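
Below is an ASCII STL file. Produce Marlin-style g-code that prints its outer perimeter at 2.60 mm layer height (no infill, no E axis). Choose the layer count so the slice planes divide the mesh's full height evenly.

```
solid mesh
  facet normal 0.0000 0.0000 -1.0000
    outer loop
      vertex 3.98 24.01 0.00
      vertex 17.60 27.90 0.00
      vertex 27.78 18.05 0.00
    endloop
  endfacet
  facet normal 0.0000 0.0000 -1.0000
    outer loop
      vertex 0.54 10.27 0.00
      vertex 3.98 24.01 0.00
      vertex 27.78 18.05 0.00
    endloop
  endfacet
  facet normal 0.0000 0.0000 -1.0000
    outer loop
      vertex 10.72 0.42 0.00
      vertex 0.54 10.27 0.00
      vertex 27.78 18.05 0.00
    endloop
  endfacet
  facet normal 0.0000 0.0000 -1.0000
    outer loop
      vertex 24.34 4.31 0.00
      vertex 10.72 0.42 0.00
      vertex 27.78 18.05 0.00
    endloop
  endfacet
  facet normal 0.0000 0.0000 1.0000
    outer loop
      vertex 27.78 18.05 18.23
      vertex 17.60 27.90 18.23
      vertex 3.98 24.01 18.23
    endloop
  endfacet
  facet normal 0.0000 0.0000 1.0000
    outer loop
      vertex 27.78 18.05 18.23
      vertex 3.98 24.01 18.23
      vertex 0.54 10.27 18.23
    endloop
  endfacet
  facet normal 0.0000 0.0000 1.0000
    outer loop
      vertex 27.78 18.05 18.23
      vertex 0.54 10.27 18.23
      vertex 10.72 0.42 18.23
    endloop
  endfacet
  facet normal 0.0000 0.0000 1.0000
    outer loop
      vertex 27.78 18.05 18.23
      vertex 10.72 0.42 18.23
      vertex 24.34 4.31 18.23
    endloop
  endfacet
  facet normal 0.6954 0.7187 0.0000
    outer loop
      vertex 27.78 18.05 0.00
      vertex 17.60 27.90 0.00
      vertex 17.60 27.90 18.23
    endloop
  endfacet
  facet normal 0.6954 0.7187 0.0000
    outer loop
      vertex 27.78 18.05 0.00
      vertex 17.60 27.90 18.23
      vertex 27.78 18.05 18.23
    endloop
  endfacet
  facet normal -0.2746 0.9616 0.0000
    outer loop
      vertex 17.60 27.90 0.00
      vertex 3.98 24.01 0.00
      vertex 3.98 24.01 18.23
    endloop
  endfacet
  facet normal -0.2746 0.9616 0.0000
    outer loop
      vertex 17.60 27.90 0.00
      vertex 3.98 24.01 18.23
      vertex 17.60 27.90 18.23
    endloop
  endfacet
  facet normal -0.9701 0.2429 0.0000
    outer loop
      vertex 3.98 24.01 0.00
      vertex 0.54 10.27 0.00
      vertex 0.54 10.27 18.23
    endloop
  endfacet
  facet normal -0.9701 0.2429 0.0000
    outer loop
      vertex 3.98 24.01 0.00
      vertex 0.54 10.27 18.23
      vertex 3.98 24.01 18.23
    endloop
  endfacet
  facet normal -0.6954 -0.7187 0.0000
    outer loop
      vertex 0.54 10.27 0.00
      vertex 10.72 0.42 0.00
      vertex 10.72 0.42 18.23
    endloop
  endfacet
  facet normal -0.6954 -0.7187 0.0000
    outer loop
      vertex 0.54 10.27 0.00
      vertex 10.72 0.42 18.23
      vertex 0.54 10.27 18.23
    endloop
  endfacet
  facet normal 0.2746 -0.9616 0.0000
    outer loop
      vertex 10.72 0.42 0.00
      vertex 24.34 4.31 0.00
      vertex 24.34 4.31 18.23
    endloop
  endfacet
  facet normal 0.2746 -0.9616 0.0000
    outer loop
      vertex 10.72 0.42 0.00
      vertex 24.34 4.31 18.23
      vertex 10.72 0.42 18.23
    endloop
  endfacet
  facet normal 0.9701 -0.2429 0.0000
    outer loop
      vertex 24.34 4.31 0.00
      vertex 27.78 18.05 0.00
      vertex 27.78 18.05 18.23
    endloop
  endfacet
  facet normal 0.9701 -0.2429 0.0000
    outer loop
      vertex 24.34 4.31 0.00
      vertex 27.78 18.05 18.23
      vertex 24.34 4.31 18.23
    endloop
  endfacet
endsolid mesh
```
; perimeter-only toolpath
G21 ; units = mm
G90 ; absolute positioning
G28 ; home
; layer 1
G0 Z2.60
G0 X27.78 Y18.05
G1 X17.60 Y27.90
G1 X3.98 Y24.01
G1 X0.54 Y10.27
G1 X10.72 Y0.42
G1 X24.34 Y4.31
G1 X27.78 Y18.05
; layer 2
G0 Z5.21
G0 X27.78 Y18.05
G1 X17.60 Y27.90
G1 X3.98 Y24.01
G1 X0.54 Y10.27
G1 X10.72 Y0.42
G1 X24.34 Y4.31
G1 X27.78 Y18.05
; layer 3
G0 Z7.81
G0 X27.78 Y18.05
G1 X17.60 Y27.90
G1 X3.98 Y24.01
G1 X0.54 Y10.27
G1 X10.72 Y0.42
G1 X24.34 Y4.31
G1 X27.78 Y18.05
; layer 4
G0 Z10.42
G0 X27.78 Y18.05
G1 X17.60 Y27.90
G1 X3.98 Y24.01
G1 X0.54 Y10.27
G1 X10.72 Y0.42
G1 X24.34 Y4.31
G1 X27.78 Y18.05
; layer 5
G0 Z13.02
G0 X27.78 Y18.05
G1 X17.60 Y27.90
G1 X3.98 Y24.01
G1 X0.54 Y10.27
G1 X10.72 Y0.42
G1 X24.34 Y4.31
G1 X27.78 Y18.05
; layer 6
G0 Z15.63
G0 X27.78 Y18.05
G1 X17.60 Y27.90
G1 X3.98 Y24.01
G1 X0.54 Y10.27
G1 X10.72 Y0.42
G1 X24.34 Y4.31
G1 X27.78 Y18.05
; layer 7
G0 Z18.23
G0 X27.78 Y18.05
G1 X17.60 Y27.90
G1 X3.98 Y24.01
G1 X0.54 Y10.27
G1 X10.72 Y0.42
G1 X24.34 Y4.31
G1 X27.78 Y18.05
M2 ; end

The solid is a regular 6-sided prism (a cylinder approximated with 6 flat sides), circumscribed radius ≈ 14.2 mm, height ≈ 18.2 mm. Slicing at Δz = 2.60 mm — 7 equal slices spanning the solid's height, so layer i sits at z = i·h/7 — gives 7 non-empty perimeters. Each is a 6-segment closed polygon; G0 lifts to the layer z and rapids to the start vertex, then G1 traces the edges.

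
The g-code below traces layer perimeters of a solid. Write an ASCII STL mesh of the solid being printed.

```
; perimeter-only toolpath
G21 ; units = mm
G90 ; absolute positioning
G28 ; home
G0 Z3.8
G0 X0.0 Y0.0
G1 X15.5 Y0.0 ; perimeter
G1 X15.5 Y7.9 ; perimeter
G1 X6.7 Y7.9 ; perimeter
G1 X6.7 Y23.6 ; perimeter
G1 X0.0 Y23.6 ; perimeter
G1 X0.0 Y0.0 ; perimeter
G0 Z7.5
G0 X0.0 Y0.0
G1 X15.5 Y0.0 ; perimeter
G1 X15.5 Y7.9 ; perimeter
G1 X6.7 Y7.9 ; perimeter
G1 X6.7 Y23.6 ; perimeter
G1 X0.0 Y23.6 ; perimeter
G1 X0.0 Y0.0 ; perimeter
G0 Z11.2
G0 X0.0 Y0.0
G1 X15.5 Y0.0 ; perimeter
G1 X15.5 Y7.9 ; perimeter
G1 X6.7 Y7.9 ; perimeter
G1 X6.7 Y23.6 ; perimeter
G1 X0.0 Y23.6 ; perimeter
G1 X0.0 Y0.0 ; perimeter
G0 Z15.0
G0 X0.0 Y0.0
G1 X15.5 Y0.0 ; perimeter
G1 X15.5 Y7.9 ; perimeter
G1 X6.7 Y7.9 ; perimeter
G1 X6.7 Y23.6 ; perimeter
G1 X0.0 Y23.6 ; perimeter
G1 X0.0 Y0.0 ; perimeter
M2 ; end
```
solid part
  facet normal 0.0000 0.0000 -1.0000
    outer loop
      vertex 15.5 7.9 0.0
      vertex 15.5 0.0 0.0
      vertex 0.0 0.0 0.0
    endloop
  endfacet
  facet normal 0.0000 0.0000 -1.0000
    outer loop
      vertex 6.7 7.9 0.0
      vertex 15.5 7.9 0.0
      vertex 0.0 0.0 0.0
    endloop
  endfacet
  facet normal 0.0000 0.0000 -1.0000
    outer loop
      vertex 6.7 23.6 0.0
      vertex 6.7 7.9 0.0
      vertex 0.0 0.0 0.0
    endloop
  endfacet
  facet normal 0.0000 0.0000 -1.0000
    outer loop
      vertex 0.0 23.6 0.0
      vertex 6.7 23.6 0.0
      vertex 0.0 0.0 0.0
    endloop
  endfacet
  facet normal 0.0000 0.0000 1.0000
    outer loop
      vertex 0.0 0.0 15.0
      vertex 15.5 0.0 15.0
      vertex 15.5 7.9 15.0
    endloop
  endfacet
  facet normal 0.0000 0.0000 1.0000
    outer loop
      vertex 0.0 0.0 15.0
      vertex 15.5 7.9 15.0
      vertex 6.7 7.9 15.0
    endloop
  endfacet
  facet normal 0.0000 0.0000 1.0000
    outer loop
      vertex 0.0 0.0 15.0
      vertex 6.7 7.9 15.0
      vertex 6.7 23.6 15.0
    endloop
  endfacet
  facet normal 0.0000 0.0000 1.0000
    outer loop
      vertex 0.0 0.0 15.0
      vertex 6.7 23.6 15.0
      vertex 0.0 23.6 15.0
    endloop
  endfacet
  facet normal 0.0000 -1.0000 0.0000
    outer loop
      vertex 0.0 0.0 0.0
      vertex 15.5 0.0 0.0
      vertex 15.5 0.0 15.0
    endloop
  endfacet
  facet normal 0.0000 -1.0000 0.0000
    outer loop
      vertex 0.0 0.0 0.0
      vertex 15.5 0.0 15.0
      vertex 0.0 0.0 15.0
    endloop
  endfacet
  facet normal 1.0000 0.0000 0.0000
    outer loop
      vertex 15.5 0.0 0.0
      vertex 15.5 7.9 0.0
      vertex 15.5 7.9 15.0
    endloop
  endfacet
  facet normal 1.0000 0.0000 0.0000
    outer loop
      vertex 15.5 0.0 0.0
      vertex 15.5 7.9 15.0
      vertex 15.5 0.0 15.0
    endloop
  endfacet
  facet normal 0.0000 1.0000 0.0000
    outer loop
      vertex 15.5 7.9 0.0
      vertex 6.7 7.9 0.0
      vertex 6.7 7.9 15.0
    endloop
  endfacet
  facet normal 0.0000 1.0000 0.0000
    outer loop
      vertex 15.5 7.9 0.0
      vertex 6.7 7.9 15.0
      vertex 15.5 7.9 15.0
    endloop
  endfacet
  facet normal 1.0000 0.0000 0.0000
    outer loop
      vertex 6.7 7.9 0.0
      vertex 6.7 23.6 0.0
      vertex 6.7 23.6 15.0
    endloop
  endfacet
  facet normal 1.0000 0.0000 0.0000
    outer loop
      vertex 6.7 7.9 0.0
      vertex 6.7 23.6 15.0
      vertex 6.7 7.9 15.0
    endloop
  endfacet
  facet normal 0.0000 1.0000 0.0000
    outer loop
      vertex 6.7 23.6 0.0
      vertex 0.0 23.6 0.0
      vertex 0.0 23.6 15.0
    endloop
  endfacet
  facet normal 0.0000 1.0000 0.0000
    outer loop
      vertex 6.7 23.6 0.0
      vertex 0.0 23.6 15.0
      vertex 6.7 23.6 15.0
    endloop
  endfacet
  facet normal -1.0000 0.0000 0.0000
    outer loop
      vertex 0.0 23.6 0.0
      vertex 0.0 0.0 0.0
      vertex 0.0 0.0 15.0
    endloop
  endfacet
  facet normal -1.0000 0.0000 0.0000
    outer loop
      vertex 0.0 23.6 0.0
      vertex 0.0 0.0 15.0
      vertex 0.0 23.6 15.0
    endloop
  endfacet
endsolid part

The G0 Z moves step by Δz≈3.8 mm. Every layer's G1 loop is the same polygon, so the solid is a straight extrusion of it from z=0 to z≈15. Closing with flat bottom and top caps and triangulating gives 20 facets — an L-shaped prism: outer 15.5 × 23.6 mm, arm thicknesses ≈ 7.9 mm (horizontal) and 6.7 mm (vertical), extruded 15 mm in z.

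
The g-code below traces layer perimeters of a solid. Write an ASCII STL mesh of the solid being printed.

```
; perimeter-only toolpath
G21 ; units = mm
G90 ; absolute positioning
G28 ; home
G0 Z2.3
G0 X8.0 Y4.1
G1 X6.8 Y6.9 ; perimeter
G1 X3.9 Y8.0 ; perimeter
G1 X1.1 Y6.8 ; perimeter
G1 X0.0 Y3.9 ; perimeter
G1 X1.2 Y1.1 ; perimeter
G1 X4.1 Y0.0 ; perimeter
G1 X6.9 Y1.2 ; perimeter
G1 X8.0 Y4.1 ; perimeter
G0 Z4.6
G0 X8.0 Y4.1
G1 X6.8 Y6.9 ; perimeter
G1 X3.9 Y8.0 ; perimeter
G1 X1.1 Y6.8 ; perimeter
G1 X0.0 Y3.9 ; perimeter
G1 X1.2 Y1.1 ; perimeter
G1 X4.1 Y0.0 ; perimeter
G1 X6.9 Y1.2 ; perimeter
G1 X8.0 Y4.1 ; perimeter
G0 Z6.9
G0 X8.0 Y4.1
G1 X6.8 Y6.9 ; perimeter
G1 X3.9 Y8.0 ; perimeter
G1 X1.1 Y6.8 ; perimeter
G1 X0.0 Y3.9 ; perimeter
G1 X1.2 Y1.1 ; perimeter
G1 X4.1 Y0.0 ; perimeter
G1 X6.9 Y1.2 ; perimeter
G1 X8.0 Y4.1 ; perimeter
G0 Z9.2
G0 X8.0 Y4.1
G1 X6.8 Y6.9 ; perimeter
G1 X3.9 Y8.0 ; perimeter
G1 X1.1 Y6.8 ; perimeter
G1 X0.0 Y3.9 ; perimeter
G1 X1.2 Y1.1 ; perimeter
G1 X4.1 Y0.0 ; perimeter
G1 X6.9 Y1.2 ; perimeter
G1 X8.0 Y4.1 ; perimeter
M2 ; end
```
solid part
  facet normal 0.0000 0.0000 -1.0000
    outer loop
      vertex 3.9 8.0 0.0
      vertex 6.8 6.9 0.0
      vertex 8.0 4.1 0.0
    endloop
  endfacet
  facet normal 0.0000 0.0000 -1.0000
    outer loop
      vertex 1.1 6.8 0.0
      vertex 3.9 8.0 0.0
      vertex 8.0 4.1 0.0
    endloop
  endfacet
  facet normal 0.0000 0.0000 -1.0000
    outer loop
      vertex 0.0 3.9 0.0
      vertex 1.1 6.8 0.0
      vertex 8.0 4.1 0.0
    endloop
  endfacet
  facet normal 0.0000 0.0000 -1.0000
    outer loop
      vertex 1.2 1.1 0.0
      vertex 0.0 3.9 0.0
      vertex 8.0 4.1 0.0
    endloop
  endfacet
  facet normal 0.0000 0.0000 -1.0000
    outer loop
      vertex 4.1 0.0 0.0
      vertex 1.2 1.1 0.0
      vertex 8.0 4.1 0.0
    endloop
  endfacet
  facet normal 0.0000 0.0000 -1.0000
    outer loop
      vertex 6.9 1.2 0.0
      vertex 4.1 0.0 0.0
      vertex 8.0 4.1 0.0
    endloop
  endfacet
  facet normal 0.0000 0.0000 1.0000
    outer loop
      vertex 8.0 4.1 9.2
      vertex 6.8 6.9 9.2
      vertex 3.9 8.0 9.2
    endloop
  endfacet
  facet normal 0.0000 0.0000 1.0000
    outer loop
      vertex 8.0 4.1 9.2
      vertex 3.9 8.0 9.2
      vertex 1.1 6.8 9.2
    endloop
  endfacet
  facet normal 0.0000 0.0000 1.0000
    outer loop
      vertex 8.0 4.1 9.2
      vertex 1.1 6.8 9.2
      vertex 0.0 3.9 9.2
    endloop
  endfacet
  facet normal 0.0000 0.0000 1.0000
    outer loop
      vertex 8.0 4.1 9.2
      vertex 0.0 3.9 9.2
      vertex 1.2 1.1 9.2
    endloop
  endfacet
  facet normal 0.0000 0.0000 1.0000
    outer loop
      vertex 8.0 4.1 9.2
      vertex 1.2 1.1 9.2
      vertex 4.1 0.0 9.2
    endloop
  endfacet
  facet normal 0.0000 0.0000 1.0000
    outer loop
      vertex 8.0 4.1 9.2
      vertex 4.1 0.0 9.2
      vertex 6.9 1.2 9.2
    endloop
  endfacet
  facet normal 0.9191 0.3939 0.0000
    outer loop
      vertex 8.0 4.1 0.0
      vertex 6.8 6.9 0.0
      vertex 6.8 6.9 9.2
    endloop
  endfacet
  facet normal 0.9191 0.3939 0.0000
    outer loop
      vertex 8.0 4.1 0.0
      vertex 6.8 6.9 9.2
      vertex 8.0 4.1 9.2
    endloop
  endfacet
  facet normal 0.3547 0.9350 0.0000
    outer loop
      vertex 6.8 6.9 0.0
      vertex 3.9 8.0 0.0
      vertex 3.9 8.0 9.2
    endloop
  endfacet
  facet normal 0.3547 0.9350 0.0000
    outer loop
      vertex 6.8 6.9 0.0
      vertex 3.9 8.0 9.2
      vertex 6.8 6.9 9.2
    endloop
  endfacet
  facet normal -0.3939 0.9191 0.0000
    outer loop
      vertex 3.9 8.0 0.0
      vertex 1.1 6.8 0.0
      vertex 1.1 6.8 9.2
    endloop
  endfacet
  facet normal -0.3939 0.9191 0.0000
    outer loop
      vertex 3.9 8.0 0.0
      vertex 1.1 6.8 9.2
      vertex 3.9 8.0 9.2
    endloop
  endfacet
  facet normal -0.9350 0.3547 0.0000
    outer loop
      vertex 1.1 6.8 0.0
      vertex 0.0 3.9 0.0
      vertex 0.0 3.9 9.2
    endloop
  endfacet
  facet normal -0.9350 0.3547 0.0000
    outer loop
      vertex 1.1 6.8 0.0
      vertex 0.0 3.9 9.2
      vertex 1.1 6.8 9.2
    endloop
  endfacet
  facet normal -0.9191 -0.3939 0.0000
    outer loop
      vertex 0.0 3.9 0.0
      vertex 1.2 1.1 0.0
      vertex 1.2 1.1 9.2
    endloop
  endfacet
  facet normal -0.9191 -0.3939 0.0000
    outer loop
      vertex 0.0 3.9 0.0
      vertex 1.2 1.1 9.2
      vertex 0.0 3.9 9.2
    endloop
  endfacet
  facet normal -0.3547 -0.9350 0.0000
    outer loop
      vertex 1.2 1.1 0.0
      vertex 4.1 0.0 0.0
      vertex 4.1 0.0 9.2
    endloop
  endfacet
  facet normal -0.3547 -0.9350 0.0000
    outer loop
      vertex 1.2 1.1 0.0
      vertex 4.1 0.0 9.2
      vertex 1.2 1.1 9.2
    endloop
  endfacet
  facet normal 0.3939 -0.9191 0.0000
    outer loop
      vertex 4.1 0.0 0.0
      vertex 6.9 1.2 0.0
      vertex 6.9 1.2 9.2
    endloop
  endfacet
  facet normal 0.3939 -0.9191 0.0000
    outer loop
      vertex 4.1 0.0 0.0
      vertex 6.9 1.2 9.2
      vertex 4.1 0.0 9.2
    endloop
  endfacet
  facet normal 0.9350 -0.3547 0.0000
    outer loop
      vertex 6.9 1.2 0.0
      vertex 8.0 4.1 0.0
      vertex 8.0 4.1 9.2
    endloop
  endfacet
  facet normal 0.9350 -0.3547 0.0000
    outer loop
      vertex 6.9 1.2 0.0
      vertex 8.0 4.1 9.2
      vertex 6.9 1.2 9.2
    endloop
  endfacet
endsolid part

The G0 Z moves step by Δz≈2.3 mm. Every layer's G1 loop is the same polygon, so the solid is a straight extrusion of it from z=0 to z≈9.2. Closing with flat bottom and top caps and triangulating gives 28 facets — a regular 8-sided prism (a cylinder approximated with 8 flat sides), circumscribed radius ≈ 4 mm, height ≈ 9.2 mm.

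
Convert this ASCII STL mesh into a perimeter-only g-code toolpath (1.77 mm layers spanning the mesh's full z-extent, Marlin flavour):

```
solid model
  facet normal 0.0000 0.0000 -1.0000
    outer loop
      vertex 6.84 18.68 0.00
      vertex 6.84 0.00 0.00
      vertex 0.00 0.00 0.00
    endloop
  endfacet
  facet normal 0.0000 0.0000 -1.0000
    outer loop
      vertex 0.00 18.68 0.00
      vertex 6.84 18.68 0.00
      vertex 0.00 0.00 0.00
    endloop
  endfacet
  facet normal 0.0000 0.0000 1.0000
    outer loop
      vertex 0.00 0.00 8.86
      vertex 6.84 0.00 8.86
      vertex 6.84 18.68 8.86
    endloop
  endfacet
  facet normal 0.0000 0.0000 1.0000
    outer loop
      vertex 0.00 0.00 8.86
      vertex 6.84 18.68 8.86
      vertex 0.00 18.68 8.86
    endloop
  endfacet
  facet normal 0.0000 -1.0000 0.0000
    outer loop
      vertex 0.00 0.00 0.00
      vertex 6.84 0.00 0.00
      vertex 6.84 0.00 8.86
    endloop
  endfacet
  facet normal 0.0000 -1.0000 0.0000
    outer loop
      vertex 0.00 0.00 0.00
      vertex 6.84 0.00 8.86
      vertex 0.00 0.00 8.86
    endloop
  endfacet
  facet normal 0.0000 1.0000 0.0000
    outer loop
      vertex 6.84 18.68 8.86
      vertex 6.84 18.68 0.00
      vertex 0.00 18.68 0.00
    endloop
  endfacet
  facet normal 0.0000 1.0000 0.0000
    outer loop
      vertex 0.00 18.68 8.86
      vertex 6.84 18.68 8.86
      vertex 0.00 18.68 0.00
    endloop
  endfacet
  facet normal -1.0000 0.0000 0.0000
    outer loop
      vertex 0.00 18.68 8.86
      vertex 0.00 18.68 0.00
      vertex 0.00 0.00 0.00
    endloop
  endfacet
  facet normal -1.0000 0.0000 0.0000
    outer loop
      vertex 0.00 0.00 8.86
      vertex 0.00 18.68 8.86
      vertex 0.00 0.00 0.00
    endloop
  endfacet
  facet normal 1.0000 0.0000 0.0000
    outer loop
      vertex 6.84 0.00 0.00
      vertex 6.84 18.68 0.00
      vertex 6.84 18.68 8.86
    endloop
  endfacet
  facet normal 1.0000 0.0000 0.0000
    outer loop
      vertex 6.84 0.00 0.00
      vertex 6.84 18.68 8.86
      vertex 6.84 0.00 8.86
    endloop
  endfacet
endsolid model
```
; perimeter-only toolpath
G21 ; units = mm
G90 ; absolute positioning
G28 ; home
; layer 1
G0 Z1.77
G0 X0.00 Y0.00
G1 X6.84 Y0.00
G1 X6.84 Y18.68
G1 X0.00 Y18.68
G1 X0.00 Y0.00
; layer 2
G0 Z3.54
G0 X0.00 Y0.00
G1 X6.84 Y0.00
G1 X6.84 Y18.68
G1 X0.00 Y18.68
G1 X0.00 Y0.00
; layer 3
G0 Z5.32
G0 X0.00 Y0.00
G1 X6.84 Y0.00
G1 X6.84 Y18.68
G1 X0.00 Y18.68
G1 X0.00 Y0.00
; layer 4
G0 Z7.09
G0 X0.00 Y0.00
G1 X6.84 Y0.00
G1 X6.84 Y18.68
G1 X0.00 Y18.68
G1 X0.00 Y0.00
; layer 5
G0 Z8.86
G0 X0.00 Y0.00
G1 X6.84 Y0.00
G1 X6.84 Y18.68
G1 X0.00 Y18.68
G1 X0.00 Y0.00
M2 ; end

The solid is a rectangular box, roughly 6.84 × 18.7 mm footprint and 8.86 mm tall. Slicing at Δz = 1.77 mm — 5 equal slices spanning the solid's height, so layer i sits at z = i·h/5 — gives 5 non-empty perimeters. Each is a 4-segment closed polygon; G0 lifts to the layer z and rapids to the start vertex, then G1 traces the edges.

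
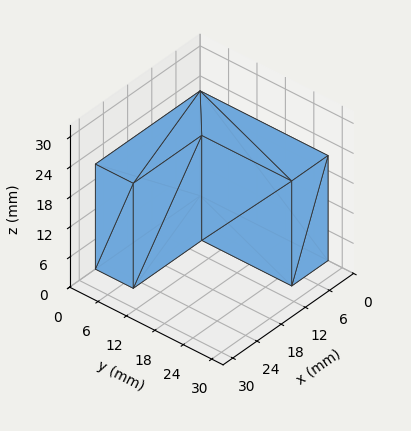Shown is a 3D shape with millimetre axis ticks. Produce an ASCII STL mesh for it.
Reading the render: the shape is an L-shaped prism: outer 26 × 27 mm, arm thicknesses ≈ 8 mm (horizontal) and 9 mm (vertical), extruded 21 mm in z (dimensions read to the nearest mm from the axis ticks). For the STL, each face is triangulated and given an outward normal.

solid part
  facet normal 0.0000 0.0000 -1.0000
    outer loop
      vertex 26.0 8.0 0.0
      vertex 26.0 0.0 0.0
      vertex 0.0 0.0 0.0
    endloop
  endfacet
  facet normal 0.0000 0.0000 -1.0000
    outer loop
      vertex 9.0 8.0 0.0
      vertex 26.0 8.0 0.0
      vertex 0.0 0.0 0.0
    endloop
  endfacet
  facet normal 0.0000 0.0000 -1.0000
    outer loop
      vertex 9.0 27.0 0.0
      vertex 9.0 8.0 0.0
      vertex 0.0 0.0 0.0
    endloop
  endfacet
  facet normal 0.0000 0.0000 -1.0000
    outer loop
      vertex 0.0 27.0 0.0
      vertex 9.0 27.0 0.0
      vertex 0.0 0.0 0.0
    endloop
  endfacet
  facet normal 0.0000 0.0000 1.0000
    outer loop
      vertex 0.0 0.0 21.0
      vertex 26.0 0.0 21.0
      vertex 26.0 8.0 21.0
    endloop
  endfacet
  facet normal 0.0000 0.0000 1.0000
    outer loop
      vertex 0.0 0.0 21.0
      vertex 26.0 8.0 21.0
      vertex 9.0 8.0 21.0
    endloop
  endfacet
  facet normal 0.0000 0.0000 1.0000
    outer loop
      vertex 0.0 0.0 21.0
      vertex 9.0 8.0 21.0
      vertex 9.0 27.0 21.0
    endloop
  endfacet
  facet normal 0.0000 0.0000 1.0000
    outer loop
      vertex 0.0 0.0 21.0
      vertex 9.0 27.0 21.0
      vertex 0.0 27.0 21.0
    endloop
  endfacet
  facet normal 0.0000 -1.0000 0.0000
    outer loop
      vertex 0.0 0.0 0.0
      vertex 26.0 0.0 0.0
      vertex 26.0 0.0 21.0
    endloop
  endfacet
  facet normal 0.0000 -1.0000 0.0000
    outer loop
      vertex 0.0 0.0 0.0
      vertex 26.0 0.0 21.0
      vertex 0.0 0.0 21.0
    endloop
  endfacet
  facet normal 1.0000 0.0000 0.0000
    outer loop
      vertex 26.0 0.0 0.0
      vertex 26.0 8.0 0.0
      vertex 26.0 8.0 21.0
    endloop
  endfacet
  facet normal 1.0000 0.0000 0.0000
    outer loop
      vertex 26.0 0.0 0.0
      vertex 26.0 8.0 21.0
      vertex 26.0 0.0 21.0
    endloop
  endfacet
  facet normal 0.0000 1.0000 0.0000
    outer loop
      vertex 26.0 8.0 0.0
      vertex 9.0 8.0 0.0
      vertex 9.0 8.0 21.0
    endloop
  endfacet
  facet normal 0.0000 1.0000 0.0000
    outer loop
      vertex 26.0 8.0 0.0
      vertex 9.0 8.0 21.0
      vertex 26.0 8.0 21.0
    endloop
  endfacet
  facet normal 1.0000 0.0000 0.0000
    outer loop
      vertex 9.0 8.0 0.0
      vertex 9.0 27.0 0.0
      vertex 9.0 27.0 21.0
    endloop
  endfacet
  facet normal 1.0000 0.0000 0.0000
    outer loop
      vertex 9.0 8.0 0.0
      vertex 9.0 27.0 21.0
      vertex 9.0 8.0 21.0
    endloop
  endfacet
  facet normal 0.0000 1.0000 0.0000
    outer loop
      vertex 9.0 27.0 0.0
      vertex 0.0 27.0 0.0
      vertex 0.0 27.0 21.0
    endloop
  endfacet
  facet normal 0.0000 1.0000 0.0000
    outer loop
      vertex 9.0 27.0 0.0
      vertex 0.0 27.0 21.0
      vertex 9.0 27.0 21.0
    endloop
  endfacet
  facet normal -1.0000 0.0000 0.0000
    outer loop
      vertex 0.0 27.0 0.0
      vertex 0.0 0.0 0.0
      vertex 0.0 0.0 21.0
    endloop
  endfacet
  facet normal -1.0000 0.0000 0.0000
    outer loop
      vertex 0.0 27.0 0.0
      vertex 0.0 0.0 21.0
      vertex 0.0 27.0 21.0
    endloop
  endfacet
endsolid part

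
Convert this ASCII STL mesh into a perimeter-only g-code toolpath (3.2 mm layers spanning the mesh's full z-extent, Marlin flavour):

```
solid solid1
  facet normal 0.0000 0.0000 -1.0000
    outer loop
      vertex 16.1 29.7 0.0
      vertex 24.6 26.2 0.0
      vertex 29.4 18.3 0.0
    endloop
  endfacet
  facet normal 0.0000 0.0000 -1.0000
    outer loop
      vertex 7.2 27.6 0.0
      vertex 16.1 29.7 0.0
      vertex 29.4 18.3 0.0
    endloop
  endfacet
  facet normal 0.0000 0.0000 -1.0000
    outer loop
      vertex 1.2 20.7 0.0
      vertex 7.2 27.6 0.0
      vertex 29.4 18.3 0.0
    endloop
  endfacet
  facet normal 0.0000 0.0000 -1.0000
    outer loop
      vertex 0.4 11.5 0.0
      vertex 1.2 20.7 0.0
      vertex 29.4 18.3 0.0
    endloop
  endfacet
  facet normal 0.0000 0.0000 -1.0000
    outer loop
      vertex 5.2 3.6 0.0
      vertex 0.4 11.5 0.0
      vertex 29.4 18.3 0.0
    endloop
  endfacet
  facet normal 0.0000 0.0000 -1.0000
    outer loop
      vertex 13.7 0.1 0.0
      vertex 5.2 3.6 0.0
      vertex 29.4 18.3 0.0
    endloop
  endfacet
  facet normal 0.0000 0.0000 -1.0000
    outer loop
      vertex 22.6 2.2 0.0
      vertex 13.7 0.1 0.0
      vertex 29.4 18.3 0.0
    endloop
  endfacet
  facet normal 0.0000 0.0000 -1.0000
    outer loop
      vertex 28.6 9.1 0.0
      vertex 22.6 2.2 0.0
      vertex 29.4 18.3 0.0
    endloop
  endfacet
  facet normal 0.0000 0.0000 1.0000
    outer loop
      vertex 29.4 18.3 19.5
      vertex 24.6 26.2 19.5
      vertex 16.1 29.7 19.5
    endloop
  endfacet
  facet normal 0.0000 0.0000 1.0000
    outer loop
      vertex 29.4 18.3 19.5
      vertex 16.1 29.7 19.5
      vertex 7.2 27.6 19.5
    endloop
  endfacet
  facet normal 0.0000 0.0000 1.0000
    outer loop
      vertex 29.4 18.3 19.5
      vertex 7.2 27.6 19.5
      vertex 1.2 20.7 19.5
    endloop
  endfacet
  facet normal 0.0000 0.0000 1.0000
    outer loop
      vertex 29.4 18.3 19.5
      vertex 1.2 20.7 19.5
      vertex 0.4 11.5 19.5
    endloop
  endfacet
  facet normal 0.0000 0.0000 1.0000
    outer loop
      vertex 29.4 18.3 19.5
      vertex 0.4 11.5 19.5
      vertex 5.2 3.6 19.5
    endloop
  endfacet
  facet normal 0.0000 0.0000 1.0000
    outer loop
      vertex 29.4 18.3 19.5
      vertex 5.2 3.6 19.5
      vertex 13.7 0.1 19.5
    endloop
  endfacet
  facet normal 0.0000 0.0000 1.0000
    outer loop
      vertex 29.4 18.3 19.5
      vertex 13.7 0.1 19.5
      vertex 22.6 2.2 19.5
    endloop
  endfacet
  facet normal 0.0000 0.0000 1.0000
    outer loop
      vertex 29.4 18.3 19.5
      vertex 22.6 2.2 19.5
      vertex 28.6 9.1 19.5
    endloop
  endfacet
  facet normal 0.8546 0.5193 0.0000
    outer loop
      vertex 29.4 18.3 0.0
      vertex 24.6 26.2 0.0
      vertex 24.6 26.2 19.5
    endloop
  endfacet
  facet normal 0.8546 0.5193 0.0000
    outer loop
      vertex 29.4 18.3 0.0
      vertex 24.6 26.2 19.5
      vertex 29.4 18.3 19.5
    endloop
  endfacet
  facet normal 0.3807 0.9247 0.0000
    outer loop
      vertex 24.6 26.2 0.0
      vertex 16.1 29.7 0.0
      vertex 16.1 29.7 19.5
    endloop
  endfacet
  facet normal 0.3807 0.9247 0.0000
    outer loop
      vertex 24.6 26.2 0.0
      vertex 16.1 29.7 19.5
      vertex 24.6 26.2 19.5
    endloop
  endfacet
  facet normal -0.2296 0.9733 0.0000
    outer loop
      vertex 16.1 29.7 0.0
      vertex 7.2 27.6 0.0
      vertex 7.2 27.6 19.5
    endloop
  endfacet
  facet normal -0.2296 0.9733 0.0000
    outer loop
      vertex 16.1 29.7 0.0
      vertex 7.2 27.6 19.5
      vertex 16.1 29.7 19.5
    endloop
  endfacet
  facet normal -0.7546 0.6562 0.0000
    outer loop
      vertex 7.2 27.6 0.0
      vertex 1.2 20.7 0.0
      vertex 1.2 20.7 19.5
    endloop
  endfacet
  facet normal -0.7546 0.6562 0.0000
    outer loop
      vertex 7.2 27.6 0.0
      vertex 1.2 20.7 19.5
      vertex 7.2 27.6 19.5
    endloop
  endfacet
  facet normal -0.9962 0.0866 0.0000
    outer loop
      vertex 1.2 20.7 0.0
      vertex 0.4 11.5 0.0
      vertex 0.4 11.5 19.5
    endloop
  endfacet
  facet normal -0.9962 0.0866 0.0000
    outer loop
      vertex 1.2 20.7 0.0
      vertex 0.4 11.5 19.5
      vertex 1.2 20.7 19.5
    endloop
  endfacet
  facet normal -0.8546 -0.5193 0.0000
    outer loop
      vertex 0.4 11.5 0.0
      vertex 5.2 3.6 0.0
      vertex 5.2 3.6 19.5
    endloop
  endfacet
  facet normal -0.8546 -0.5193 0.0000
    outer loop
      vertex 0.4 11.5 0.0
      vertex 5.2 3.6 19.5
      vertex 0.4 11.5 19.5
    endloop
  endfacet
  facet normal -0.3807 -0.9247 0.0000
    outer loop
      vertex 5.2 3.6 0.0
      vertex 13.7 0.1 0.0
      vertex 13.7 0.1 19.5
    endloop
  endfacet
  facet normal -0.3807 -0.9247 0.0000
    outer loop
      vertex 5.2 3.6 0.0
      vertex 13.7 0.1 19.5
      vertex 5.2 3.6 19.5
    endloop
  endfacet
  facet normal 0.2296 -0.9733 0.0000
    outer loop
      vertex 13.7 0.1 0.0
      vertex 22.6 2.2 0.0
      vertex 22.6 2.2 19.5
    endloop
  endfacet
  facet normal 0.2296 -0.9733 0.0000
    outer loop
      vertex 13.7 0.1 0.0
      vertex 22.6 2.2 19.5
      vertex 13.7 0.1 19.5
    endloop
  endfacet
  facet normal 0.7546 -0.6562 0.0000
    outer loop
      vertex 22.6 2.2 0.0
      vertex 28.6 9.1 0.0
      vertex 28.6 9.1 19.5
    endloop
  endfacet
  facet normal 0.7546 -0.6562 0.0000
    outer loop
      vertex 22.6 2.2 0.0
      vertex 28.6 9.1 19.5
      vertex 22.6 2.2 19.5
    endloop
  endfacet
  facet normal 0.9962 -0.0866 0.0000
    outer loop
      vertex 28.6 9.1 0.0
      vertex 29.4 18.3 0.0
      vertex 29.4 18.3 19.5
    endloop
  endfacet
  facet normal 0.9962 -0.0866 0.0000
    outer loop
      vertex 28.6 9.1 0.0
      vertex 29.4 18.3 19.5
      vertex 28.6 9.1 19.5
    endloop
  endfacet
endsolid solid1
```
; perimeter-only toolpath
G21 ; units = mm
G90 ; absolute positioning
G28 ; home
; layer 1
G0 Z3.2
G0 X29.4 Y18.3
G1 X24.6 Y26.2
G1 X16.1 Y29.7
G1 X7.2 Y27.6
G1 X1.2 Y20.7
G1 X0.4 Y11.5
G1 X5.2 Y3.6
G1 X13.7 Y0.1
G1 X22.6 Y2.2
G1 X28.6 Y9.1
G1 X29.4 Y18.3
; layer 2
G0 Z6.5
G0 X29.4 Y18.3
G1 X24.6 Y26.2
G1 X16.1 Y29.7
G1 X7.2 Y27.6
G1 X1.2 Y20.7
G1 X0.4 Y11.5
G1 X5.2 Y3.6
G1 X13.7 Y0.1
G1 X22.6 Y2.2
G1 X28.6 Y9.1
G1 X29.4 Y18.3
; layer 3
G0 Z9.8
G0 X29.4 Y18.3
G1 X24.6 Y26.2
G1 X16.1 Y29.7
G1 X7.2 Y27.6
G1 X1.2 Y20.7
G1 X0.4 Y11.5
G1 X5.2 Y3.6
G1 X13.7 Y0.1
G1 X22.6 Y2.2
G1 X28.6 Y9.1
G1 X29.4 Y18.3
; layer 4
G0 Z13.0
G0 X29.4 Y18.3
G1 X24.6 Y26.2
G1 X16.1 Y29.7
G1 X7.2 Y27.6
G1 X1.2 Y20.7
G1 X0.4 Y11.5
G1 X5.2 Y3.6
G1 X13.7 Y0.1
G1 X22.6 Y2.2
G1 X28.6 Y9.1
G1 X29.4 Y18.3
; layer 5
G0 Z16.2
G0 X29.4 Y18.3
G1 X24.6 Y26.2
G1 X16.1 Y29.7
G1 X7.2 Y27.6
G1 X1.2 Y20.7
G1 X0.4 Y11.5
G1 X5.2 Y3.6
G1 X13.7 Y0.1
G1 X22.6 Y2.2
G1 X28.6 Y9.1
G1 X29.4 Y18.3
; layer 6
G0 Z19.5
G0 X29.4 Y18.3
G1 X24.6 Y26.2
G1 X16.1 Y29.7
G1 X7.2 Y27.6
G1 X1.2 Y20.7
G1 X0.4 Y11.5
G1 X5.2 Y3.6
G1 X13.7 Y0.1
G1 X22.6 Y2.2
G1 X28.6 Y9.1
G1 X29.4 Y18.3
M2 ; end

The solid is a regular 10-sided prism (a cylinder approximated with 10 flat sides), circumscribed radius ≈ 14.9 mm, height ≈ 19.5 mm. Slicing at Δz = 3.2 mm — 6 equal slices spanning the solid's height, so layer i sits at z = i·h/6 — gives 6 non-empty perimeters. Each is a 10-segment closed polygon; G0 lifts to the layer z and rapids to the start vertex, then G1 traces the edges.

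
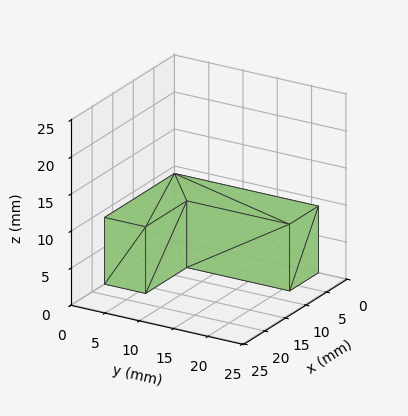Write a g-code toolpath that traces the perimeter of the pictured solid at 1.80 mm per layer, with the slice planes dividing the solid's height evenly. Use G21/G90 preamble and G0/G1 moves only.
Reading the render: the shape is an L-shaped prism: outer 17 × 21 mm, arm thicknesses ≈ 6 mm (horizontal) and 7 mm (vertical), extruded 9 mm in z (dimensions read to the nearest mm from the axis ticks). For the g-code, the solid's height is divided into equal slices at the stated Δz and each level perimeter traced with G1 moves after a G0 lift.

; perimeter-only toolpath
G21 ; units = mm
G90 ; absolute positioning
G28 ; home
; layer 1
G0 Z1.80
G0 X0.00 Y0.00
G1 X17.00 Y0.00
G1 X17.00 Y6.00
G1 X7.00 Y6.00
G1 X7.00 Y21.00
G1 X0.00 Y21.00
G1 X0.00 Y0.00
; layer 2
G0 Z3.60
G0 X0.00 Y0.00
G1 X17.00 Y0.00
G1 X17.00 Y6.00
G1 X7.00 Y6.00
G1 X7.00 Y21.00
G1 X0.00 Y21.00
G1 X0.00 Y0.00
; layer 3
G0 Z5.40
G0 X0.00 Y0.00
G1 X17.00 Y0.00
G1 X17.00 Y6.00
G1 X7.00 Y6.00
G1 X7.00 Y21.00
G1 X0.00 Y21.00
G1 X0.00 Y0.00
; layer 4
G0 Z7.20
G0 X0.00 Y0.00
G1 X17.00 Y0.00
G1 X17.00 Y6.00
G1 X7.00 Y6.00
G1 X7.00 Y21.00
G1 X0.00 Y21.00
G1 X0.00 Y0.00
; layer 5
G0 Z9.00
G0 X0.00 Y0.00
G1 X17.00 Y0.00
G1 X17.00 Y6.00
G1 X7.00 Y6.00
G1 X7.00 Y21.00
G1 X0.00 Y21.00
G1 X0.00 Y0.00
M2 ; end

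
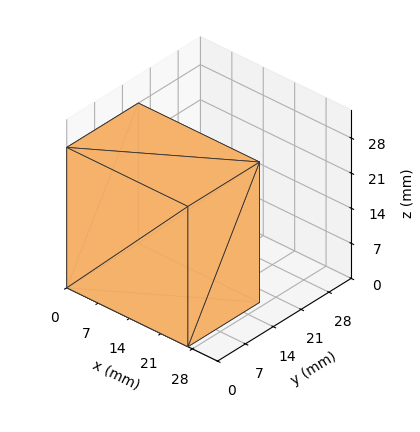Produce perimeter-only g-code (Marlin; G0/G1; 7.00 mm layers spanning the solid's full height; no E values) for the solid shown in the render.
Reading the render: the shape is a rectangular box, roughly 27 × 18 mm footprint and 28 mm tall (dimensions read to the nearest mm from the axis ticks). For the g-code, the solid's height is divided into equal slices at the stated Δz and each level perimeter traced with G1 moves after a G0 lift.

; perimeter-only toolpath
G21 ; units = mm
G90 ; absolute positioning
G28 ; home
; layer 1
G0 Z7.00
G0 X0.00 Y0.00
G1 X27.00 Y0.00
G1 X27.00 Y18.00
G1 X0.00 Y18.00
G1 X0.00 Y0.00
; layer 2
G0 Z14.00
G0 X0.00 Y0.00
G1 X27.00 Y0.00
G1 X27.00 Y18.00
G1 X0.00 Y18.00
G1 X0.00 Y0.00
; layer 3
G0 Z21.00
G0 X0.00 Y0.00
G1 X27.00 Y0.00
G1 X27.00 Y18.00
G1 X0.00 Y18.00
G1 X0.00 Y0.00
; layer 4
G0 Z28.00
G0 X0.00 Y0.00
G1 X27.00 Y0.00
G1 X27.00 Y18.00
G1 X0.00 Y18.00
G1 X0.00 Y0.00
M2 ; end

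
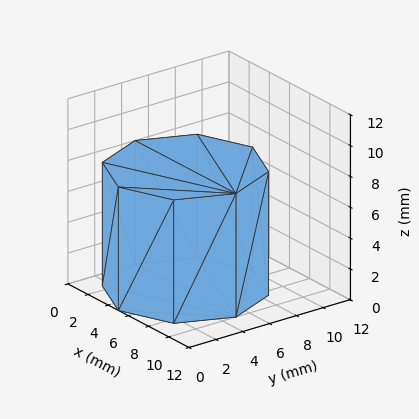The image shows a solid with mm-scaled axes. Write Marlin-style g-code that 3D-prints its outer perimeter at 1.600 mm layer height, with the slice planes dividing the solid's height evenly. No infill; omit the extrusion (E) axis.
Reading the render: the shape is a regular 8-sided prism (a cylinder approximated with 8 flat sides), circumscribed radius ≈ 5 mm, height ≈ 8 mm (dimensions read to the nearest mm from the axis ticks). For the g-code, the solid's height is divided into equal slices at the stated Δz and each level perimeter traced with G1 moves after a G0 lift.

; perimeter-only toolpath
G21 ; units = mm
G90 ; absolute positioning
G28 ; home
; layer 1
G0 Z1.600
G0 X10.000 Y5.000
G1 X8.536 Y8.536
G1 X5.000 Y10.000
G1 X1.464 Y8.536
G1 X0.000 Y5.000
G1 X1.464 Y1.464
G1 X5.000 Y0.000
G1 X8.536 Y1.464
G1 X10.000 Y5.000
; layer 2
G0 Z3.200
G0 X10.000 Y5.000
G1 X8.536 Y8.536
G1 X5.000 Y10.000
G1 X1.464 Y8.536
G1 X0.000 Y5.000
G1 X1.464 Y1.464
G1 X5.000 Y0.000
G1 X8.536 Y1.464
G1 X10.000 Y5.000
; layer 3
G0 Z4.800
G0 X10.000 Y5.000
G1 X8.536 Y8.536
G1 X5.000 Y10.000
G1 X1.464 Y8.536
G1 X0.000 Y5.000
G1 X1.464 Y1.464
G1 X5.000 Y0.000
G1 X8.536 Y1.464
G1 X10.000 Y5.000
; layer 4
G0 Z6.400
G0 X10.000 Y5.000
G1 X8.536 Y8.536
G1 X5.000 Y10.000
G1 X1.464 Y8.536
G1 X0.000 Y5.000
G1 X1.464 Y1.464
G1 X5.000 Y0.000
G1 X8.536 Y1.464
G1 X10.000 Y5.000
; layer 5
G0 Z8.000
G0 X10.000 Y5.000
G1 X8.536 Y8.536
G1 X5.000 Y10.000
G1 X1.464 Y8.536
G1 X0.000 Y5.000
G1 X1.464 Y1.464
G1 X5.000 Y0.000
G1 X8.536 Y1.464
G1 X10.000 Y5.000
M2 ; end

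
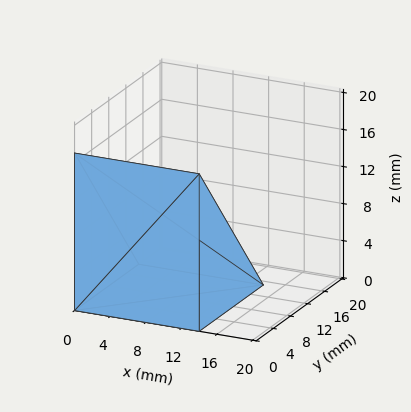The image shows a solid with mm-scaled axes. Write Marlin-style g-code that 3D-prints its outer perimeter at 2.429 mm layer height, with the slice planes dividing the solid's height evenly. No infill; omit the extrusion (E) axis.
Reading the render: the shape is a wedge (ramp): 14 × 15 mm base, rising to 17 mm along the y=0 edge and sloping linearly to z=0 at y=15 (dimensions read to the nearest mm from the axis ticks). For the g-code, the solid's height is divided into equal slices at the stated Δz and each level perimeter traced with G1 moves after a G0 lift.

; perimeter-only toolpath
G21 ; units = mm
G90 ; absolute positioning
G28 ; home
; layer 1
G0 Z2.429
G0 X0.000 Y0.000
G1 X14.000 Y0.000
G1 X14.000 Y12.857
G1 X0.000 Y12.857
G1 X0.000 Y0.000
; layer 2
G0 Z4.857
G0 X0.000 Y0.000
G1 X14.000 Y0.000
G1 X14.000 Y10.714
G1 X0.000 Y10.714
G1 X0.000 Y0.000
; layer 3
G0 Z7.286
G0 X0.000 Y0.000
G1 X14.000 Y0.000
G1 X14.000 Y8.571
G1 X0.000 Y8.571
G1 X0.000 Y0.000
; layer 4
G0 Z9.714
G0 X0.000 Y0.000
G1 X14.000 Y0.000
G1 X14.000 Y6.429
G1 X0.000 Y6.429
G1 X0.000 Y0.000
; layer 5
G0 Z12.143
G0 X0.000 Y0.000
G1 X14.000 Y0.000
G1 X14.000 Y4.286
G1 X0.000 Y4.286
G1 X0.000 Y0.000
; layer 6
G0 Z14.571
G0 X0.000 Y0.000
G1 X14.000 Y0.000
G1 X14.000 Y2.143
G1 X0.000 Y2.143
G1 X0.000 Y0.000
M2 ; end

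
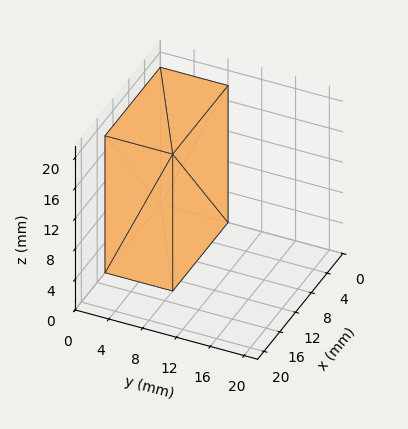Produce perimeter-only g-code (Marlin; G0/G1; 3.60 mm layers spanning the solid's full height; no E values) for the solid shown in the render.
Reading the render: the shape is a rectangular box, roughly 14 × 8 mm footprint and 18 mm tall (dimensions read to the nearest mm from the axis ticks). For the g-code, the solid's height is divided into equal slices at the stated Δz and each level perimeter traced with G1 moves after a G0 lift.

; perimeter-only toolpath
G21 ; units = mm
G90 ; absolute positioning
G28 ; home
; layer 1
G0 Z3.60
G0 X0.00 Y0.00
G1 X14.00 Y0.00
G1 X14.00 Y8.00
G1 X0.00 Y8.00
G1 X0.00 Y0.00
; layer 2
G0 Z7.20
G0 X0.00 Y0.00
G1 X14.00 Y0.00
G1 X14.00 Y8.00
G1 X0.00 Y8.00
G1 X0.00 Y0.00
; layer 3
G0 Z10.80
G0 X0.00 Y0.00
G1 X14.00 Y0.00
G1 X14.00 Y8.00
G1 X0.00 Y8.00
G1 X0.00 Y0.00
; layer 4
G0 Z14.40
G0 X0.00 Y0.00
G1 X14.00 Y0.00
G1 X14.00 Y8.00
G1 X0.00 Y8.00
G1 X0.00 Y0.00
; layer 5
G0 Z18.00
G0 X0.00 Y0.00
G1 X14.00 Y0.00
G1 X14.00 Y8.00
G1 X0.00 Y8.00
G1 X0.00 Y0.00
M2 ; end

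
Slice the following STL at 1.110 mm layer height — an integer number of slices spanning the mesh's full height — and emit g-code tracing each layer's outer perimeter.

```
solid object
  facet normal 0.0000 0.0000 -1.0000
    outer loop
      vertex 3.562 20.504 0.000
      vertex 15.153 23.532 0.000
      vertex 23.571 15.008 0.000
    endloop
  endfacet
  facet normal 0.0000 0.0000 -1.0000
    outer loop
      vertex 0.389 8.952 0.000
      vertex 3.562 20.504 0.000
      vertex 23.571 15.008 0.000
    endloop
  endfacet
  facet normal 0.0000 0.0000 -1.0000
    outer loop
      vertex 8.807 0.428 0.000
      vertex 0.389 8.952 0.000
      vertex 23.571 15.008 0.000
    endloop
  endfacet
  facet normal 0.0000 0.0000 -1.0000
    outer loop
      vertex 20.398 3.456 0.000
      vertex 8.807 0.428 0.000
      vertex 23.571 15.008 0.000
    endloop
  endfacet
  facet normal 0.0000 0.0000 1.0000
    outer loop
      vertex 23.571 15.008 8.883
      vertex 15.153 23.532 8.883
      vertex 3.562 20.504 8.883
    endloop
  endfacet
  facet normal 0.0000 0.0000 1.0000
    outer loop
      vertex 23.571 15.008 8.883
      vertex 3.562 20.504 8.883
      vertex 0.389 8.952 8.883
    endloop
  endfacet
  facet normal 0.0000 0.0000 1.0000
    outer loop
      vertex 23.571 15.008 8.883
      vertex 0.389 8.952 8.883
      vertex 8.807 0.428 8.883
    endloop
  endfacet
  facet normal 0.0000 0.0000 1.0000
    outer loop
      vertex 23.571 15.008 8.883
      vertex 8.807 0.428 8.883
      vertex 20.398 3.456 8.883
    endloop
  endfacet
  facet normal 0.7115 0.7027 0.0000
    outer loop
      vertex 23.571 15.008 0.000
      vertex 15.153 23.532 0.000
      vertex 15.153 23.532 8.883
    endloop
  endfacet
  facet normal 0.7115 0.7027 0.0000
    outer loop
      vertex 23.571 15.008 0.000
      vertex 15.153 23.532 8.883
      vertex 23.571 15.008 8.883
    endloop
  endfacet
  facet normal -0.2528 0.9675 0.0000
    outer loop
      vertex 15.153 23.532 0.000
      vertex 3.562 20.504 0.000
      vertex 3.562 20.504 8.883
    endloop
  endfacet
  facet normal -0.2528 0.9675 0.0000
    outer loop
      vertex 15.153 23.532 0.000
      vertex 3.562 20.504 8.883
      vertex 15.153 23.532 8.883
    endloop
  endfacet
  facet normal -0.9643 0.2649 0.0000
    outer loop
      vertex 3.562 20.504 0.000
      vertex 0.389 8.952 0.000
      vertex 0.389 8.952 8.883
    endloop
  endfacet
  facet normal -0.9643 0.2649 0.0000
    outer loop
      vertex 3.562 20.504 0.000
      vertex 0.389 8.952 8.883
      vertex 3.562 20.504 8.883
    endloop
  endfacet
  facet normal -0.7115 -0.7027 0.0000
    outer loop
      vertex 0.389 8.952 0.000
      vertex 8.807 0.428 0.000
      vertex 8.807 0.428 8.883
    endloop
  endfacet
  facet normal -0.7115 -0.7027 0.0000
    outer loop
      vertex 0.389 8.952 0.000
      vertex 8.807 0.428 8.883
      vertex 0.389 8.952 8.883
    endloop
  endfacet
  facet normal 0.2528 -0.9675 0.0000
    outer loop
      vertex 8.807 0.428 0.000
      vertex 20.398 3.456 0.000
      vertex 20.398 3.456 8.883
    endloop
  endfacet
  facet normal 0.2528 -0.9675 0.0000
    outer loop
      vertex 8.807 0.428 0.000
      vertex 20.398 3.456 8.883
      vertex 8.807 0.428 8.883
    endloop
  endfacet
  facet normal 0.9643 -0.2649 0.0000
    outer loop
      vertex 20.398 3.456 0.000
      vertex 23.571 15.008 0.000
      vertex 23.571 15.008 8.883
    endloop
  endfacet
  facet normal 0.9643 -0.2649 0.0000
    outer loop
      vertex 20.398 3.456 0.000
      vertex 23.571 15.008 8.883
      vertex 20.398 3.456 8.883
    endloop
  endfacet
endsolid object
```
; perimeter-only toolpath
G21 ; units = mm
G90 ; absolute positioning
G28 ; home
; layer 1
G0 Z1.110
G0 X23.571 Y15.008
G1 X15.153 Y23.532
G1 X3.562 Y20.504
G1 X0.389 Y8.952
G1 X8.807 Y0.428
G1 X20.398 Y3.456
G1 X23.571 Y15.008
; layer 2
G0 Z2.221
G0 X23.571 Y15.008
G1 X15.153 Y23.532
G1 X3.562 Y20.504
G1 X0.389 Y8.952
G1 X8.807 Y0.428
G1 X20.398 Y3.456
G1 X23.571 Y15.008
; layer 3
G0 Z3.331
G0 X23.571 Y15.008
G1 X15.153 Y23.532
G1 X3.562 Y20.504
G1 X0.389 Y8.952
G1 X8.807 Y0.428
G1 X20.398 Y3.456
G1 X23.571 Y15.008
; layer 4
G0 Z4.441
G0 X23.571 Y15.008
G1 X15.153 Y23.532
G1 X3.562 Y20.504
G1 X0.389 Y8.952
G1 X8.807 Y0.428
G1 X20.398 Y3.456
G1 X23.571 Y15.008
; layer 5
G0 Z5.552
G0 X23.571 Y15.008
G1 X15.153 Y23.532
G1 X3.562 Y20.504
G1 X0.389 Y8.952
G1 X8.807 Y0.428
G1 X20.398 Y3.456
G1 X23.571 Y15.008
; layer 6
G0 Z6.662
G0 X23.571 Y15.008
G1 X15.153 Y23.532
G1 X3.562 Y20.504
G1 X0.389 Y8.952
G1 X8.807 Y0.428
G1 X20.398 Y3.456
G1 X23.571 Y15.008
; layer 7
G0 Z7.773
G0 X23.571 Y15.008
G1 X15.153 Y23.532
G1 X3.562 Y20.504
G1 X0.389 Y8.952
G1 X8.807 Y0.428
G1 X20.398 Y3.456
G1 X23.571 Y15.008
; layer 8
G0 Z8.883
G0 X23.571 Y15.008
G1 X15.153 Y23.532
G1 X3.562 Y20.504
G1 X0.389 Y8.952
G1 X8.807 Y0.428
G1 X20.398 Y3.456
G1 X23.571 Y15.008
M2 ; end

The solid is a regular 6-sided prism (a cylinder approximated with 6 flat sides), circumscribed radius ≈ 12 mm, height ≈ 8.88 mm. Slicing at Δz = 1.110 mm — 8 equal slices spanning the solid's height, so layer i sits at z = i·h/8 — gives 8 non-empty perimeters. Each is a 6-segment closed polygon; G0 lifts to the layer z and rapids to the start vertex, then G1 traces the edges.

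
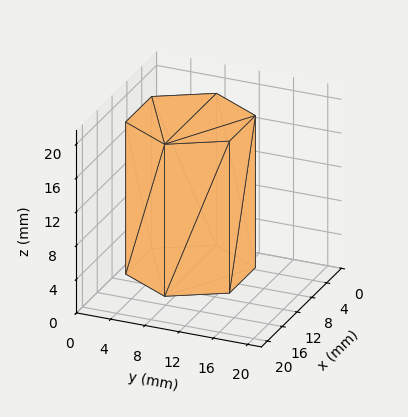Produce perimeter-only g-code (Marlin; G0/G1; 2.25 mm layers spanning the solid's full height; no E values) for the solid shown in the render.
Reading the render: the shape is a regular 6-sided prism (a cylinder approximated with 6 flat sides), circumscribed radius ≈ 7 mm, height ≈ 18 mm (dimensions read to the nearest mm from the axis ticks). For the g-code, the solid's height is divided into equal slices at the stated Δz and each level perimeter traced with G1 moves after a G0 lift.

; perimeter-only toolpath
G21 ; units = mm
G90 ; absolute positioning
G28 ; home
; layer 1
G0 Z2.25
G0 X14.00 Y7.00
G1 X10.50 Y13.06
G1 X3.50 Y13.06
G1 X0.00 Y7.00
G1 X3.50 Y0.94
G1 X10.50 Y0.94
G1 X14.00 Y7.00
; layer 2
G0 Z4.50
G0 X14.00 Y7.00
G1 X10.50 Y13.06
G1 X3.50 Y13.06
G1 X0.00 Y7.00
G1 X3.50 Y0.94
G1 X10.50 Y0.94
G1 X14.00 Y7.00
; layer 3
G0 Z6.75
G0 X14.00 Y7.00
G1 X10.50 Y13.06
G1 X3.50 Y13.06
G1 X0.00 Y7.00
G1 X3.50 Y0.94
G1 X10.50 Y0.94
G1 X14.00 Y7.00
; layer 4
G0 Z9.00
G0 X14.00 Y7.00
G1 X10.50 Y13.06
G1 X3.50 Y13.06
G1 X0.00 Y7.00
G1 X3.50 Y0.94
G1 X10.50 Y0.94
G1 X14.00 Y7.00
; layer 5
G0 Z11.25
G0 X14.00 Y7.00
G1 X10.50 Y13.06
G1 X3.50 Y13.06
G1 X0.00 Y7.00
G1 X3.50 Y0.94
G1 X10.50 Y0.94
G1 X14.00 Y7.00
; layer 6
G0 Z13.50
G0 X14.00 Y7.00
G1 X10.50 Y13.06
G1 X3.50 Y13.06
G1 X0.00 Y7.00
G1 X3.50 Y0.94
G1 X10.50 Y0.94
G1 X14.00 Y7.00
; layer 7
G0 Z15.75
G0 X14.00 Y7.00
G1 X10.50 Y13.06
G1 X3.50 Y13.06
G1 X0.00 Y7.00
G1 X3.50 Y0.94
G1 X10.50 Y0.94
G1 X14.00 Y7.00
; layer 8
G0 Z18.00
G0 X14.00 Y7.00
G1 X10.50 Y13.06
G1 X3.50 Y13.06
G1 X0.00 Y7.00
G1 X3.50 Y0.94
G1 X10.50 Y0.94
G1 X14.00 Y7.00
M2 ; end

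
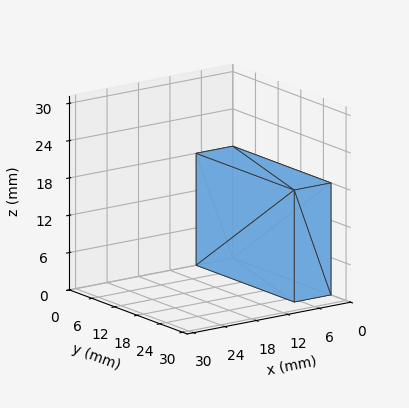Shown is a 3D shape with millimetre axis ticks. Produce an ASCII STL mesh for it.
Reading the render: the shape is a rectangular box, roughly 7 × 26 mm footprint and 18 mm tall (dimensions read to the nearest mm from the axis ticks). For the STL, each face is triangulated and given an outward normal.

solid part
  facet normal 0.0000 0.0000 -1.0000
    outer loop
      vertex 7.000 26.000 0.000
      vertex 7.000 0.000 0.000
      vertex 0.000 0.000 0.000
    endloop
  endfacet
  facet normal 0.0000 0.0000 -1.0000
    outer loop
      vertex 0.000 26.000 0.000
      vertex 7.000 26.000 0.000
      vertex 0.000 0.000 0.000
    endloop
  endfacet
  facet normal 0.0000 0.0000 1.0000
    outer loop
      vertex 0.000 0.000 18.000
      vertex 7.000 0.000 18.000
      vertex 7.000 26.000 18.000
    endloop
  endfacet
  facet normal 0.0000 0.0000 1.0000
    outer loop
      vertex 0.000 0.000 18.000
      vertex 7.000 26.000 18.000
      vertex 0.000 26.000 18.000
    endloop
  endfacet
  facet normal 0.0000 -1.0000 0.0000
    outer loop
      vertex 0.000 0.000 0.000
      vertex 7.000 0.000 0.000
      vertex 7.000 0.000 18.000
    endloop
  endfacet
  facet normal 0.0000 -1.0000 0.0000
    outer loop
      vertex 0.000 0.000 0.000
      vertex 7.000 0.000 18.000
      vertex 0.000 0.000 18.000
    endloop
  endfacet
  facet normal 0.0000 1.0000 0.0000
    outer loop
      vertex 7.000 26.000 18.000
      vertex 7.000 26.000 0.000
      vertex 0.000 26.000 0.000
    endloop
  endfacet
  facet normal 0.0000 1.0000 0.0000
    outer loop
      vertex 0.000 26.000 18.000
      vertex 7.000 26.000 18.000
      vertex 0.000 26.000 0.000
    endloop
  endfacet
  facet normal -1.0000 0.0000 0.0000
    outer loop
      vertex 0.000 26.000 18.000
      vertex 0.000 26.000 0.000
      vertex 0.000 0.000 0.000
    endloop
  endfacet
  facet normal -1.0000 0.0000 0.0000
    outer loop
      vertex 0.000 0.000 18.000
      vertex 0.000 26.000 18.000
      vertex 0.000 0.000 0.000
    endloop
  endfacet
  facet normal 1.0000 0.0000 0.0000
    outer loop
      vertex 7.000 0.000 0.000
      vertex 7.000 26.000 0.000
      vertex 7.000 26.000 18.000
    endloop
  endfacet
  facet normal 1.0000 0.0000 0.0000
    outer loop
      vertex 7.000 0.000 0.000
      vertex 7.000 26.000 18.000
      vertex 7.000 0.000 18.000
    endloop
  endfacet
endsolid part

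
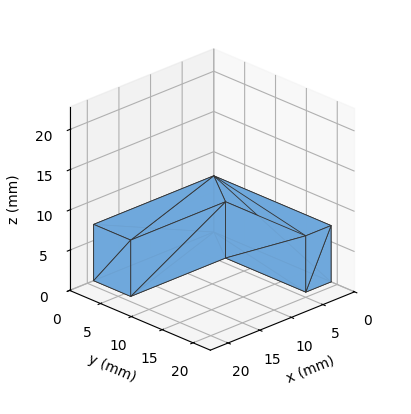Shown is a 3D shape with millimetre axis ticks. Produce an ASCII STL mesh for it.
Reading the render: the shape is an L-shaped prism: outer 19 × 19 mm, arm thicknesses ≈ 6 mm (horizontal) and 4 mm (vertical), extruded 7 mm in z (dimensions read to the nearest mm from the axis ticks). For the STL, each face is triangulated and given an outward normal.

solid part
  facet normal 0.0000 0.0000 -1.0000
    outer loop
      vertex 19.0 6.0 0.0
      vertex 19.0 0.0 0.0
      vertex 0.0 0.0 0.0
    endloop
  endfacet
  facet normal 0.0000 0.0000 -1.0000
    outer loop
      vertex 4.0 6.0 0.0
      vertex 19.0 6.0 0.0
      vertex 0.0 0.0 0.0
    endloop
  endfacet
  facet normal 0.0000 0.0000 -1.0000
    outer loop
      vertex 4.0 19.0 0.0
      vertex 4.0 6.0 0.0
      vertex 0.0 0.0 0.0
    endloop
  endfacet
  facet normal 0.0000 0.0000 -1.0000
    outer loop
      vertex 0.0 19.0 0.0
      vertex 4.0 19.0 0.0
      vertex 0.0 0.0 0.0
    endloop
  endfacet
  facet normal 0.0000 0.0000 1.0000
    outer loop
      vertex 0.0 0.0 7.0
      vertex 19.0 0.0 7.0
      vertex 19.0 6.0 7.0
    endloop
  endfacet
  facet normal 0.0000 0.0000 1.0000
    outer loop
      vertex 0.0 0.0 7.0
      vertex 19.0 6.0 7.0
      vertex 4.0 6.0 7.0
    endloop
  endfacet
  facet normal 0.0000 0.0000 1.0000
    outer loop
      vertex 0.0 0.0 7.0
      vertex 4.0 6.0 7.0
      vertex 4.0 19.0 7.0
    endloop
  endfacet
  facet normal 0.0000 0.0000 1.0000
    outer loop
      vertex 0.0 0.0 7.0
      vertex 4.0 19.0 7.0
      vertex 0.0 19.0 7.0
    endloop
  endfacet
  facet normal 0.0000 -1.0000 0.0000
    outer loop
      vertex 0.0 0.0 0.0
      vertex 19.0 0.0 0.0
      vertex 19.0 0.0 7.0
    endloop
  endfacet
  facet normal 0.0000 -1.0000 0.0000
    outer loop
      vertex 0.0 0.0 0.0
      vertex 19.0 0.0 7.0
      vertex 0.0 0.0 7.0
    endloop
  endfacet
  facet normal 1.0000 0.0000 0.0000
    outer loop
      vertex 19.0 0.0 0.0
      vertex 19.0 6.0 0.0
      vertex 19.0 6.0 7.0
    endloop
  endfacet
  facet normal 1.0000 0.0000 0.0000
    outer loop
      vertex 19.0 0.0 0.0
      vertex 19.0 6.0 7.0
      vertex 19.0 0.0 7.0
    endloop
  endfacet
  facet normal 0.0000 1.0000 0.0000
    outer loop
      vertex 19.0 6.0 0.0
      vertex 4.0 6.0 0.0
      vertex 4.0 6.0 7.0
    endloop
  endfacet
  facet normal 0.0000 1.0000 0.0000
    outer loop
      vertex 19.0 6.0 0.0
      vertex 4.0 6.0 7.0
      vertex 19.0 6.0 7.0
    endloop
  endfacet
  facet normal 1.0000 0.0000 0.0000
    outer loop
      vertex 4.0 6.0 0.0
      vertex 4.0 19.0 0.0
      vertex 4.0 19.0 7.0
    endloop
  endfacet
  facet normal 1.0000 0.0000 0.0000
    outer loop
      vertex 4.0 6.0 0.0
      vertex 4.0 19.0 7.0
      vertex 4.0 6.0 7.0
    endloop
  endfacet
  facet normal 0.0000 1.0000 0.0000
    outer loop
      vertex 4.0 19.0 0.0
      vertex 0.0 19.0 0.0
      vertex 0.0 19.0 7.0
    endloop
  endfacet
  facet normal 0.0000 1.0000 0.0000
    outer loop
      vertex 4.0 19.0 0.0
      vertex 0.0 19.0 7.0
      vertex 4.0 19.0 7.0
    endloop
  endfacet
  facet normal -1.0000 0.0000 0.0000
    outer loop
      vertex 0.0 19.0 0.0
      vertex 0.0 0.0 0.0
      vertex 0.0 0.0 7.0
    endloop
  endfacet
  facet normal -1.0000 0.0000 0.0000
    outer loop
      vertex 0.0 19.0 0.0
      vertex 0.0 0.0 7.0
      vertex 0.0 19.0 7.0
    endloop
  endfacet
endsolid part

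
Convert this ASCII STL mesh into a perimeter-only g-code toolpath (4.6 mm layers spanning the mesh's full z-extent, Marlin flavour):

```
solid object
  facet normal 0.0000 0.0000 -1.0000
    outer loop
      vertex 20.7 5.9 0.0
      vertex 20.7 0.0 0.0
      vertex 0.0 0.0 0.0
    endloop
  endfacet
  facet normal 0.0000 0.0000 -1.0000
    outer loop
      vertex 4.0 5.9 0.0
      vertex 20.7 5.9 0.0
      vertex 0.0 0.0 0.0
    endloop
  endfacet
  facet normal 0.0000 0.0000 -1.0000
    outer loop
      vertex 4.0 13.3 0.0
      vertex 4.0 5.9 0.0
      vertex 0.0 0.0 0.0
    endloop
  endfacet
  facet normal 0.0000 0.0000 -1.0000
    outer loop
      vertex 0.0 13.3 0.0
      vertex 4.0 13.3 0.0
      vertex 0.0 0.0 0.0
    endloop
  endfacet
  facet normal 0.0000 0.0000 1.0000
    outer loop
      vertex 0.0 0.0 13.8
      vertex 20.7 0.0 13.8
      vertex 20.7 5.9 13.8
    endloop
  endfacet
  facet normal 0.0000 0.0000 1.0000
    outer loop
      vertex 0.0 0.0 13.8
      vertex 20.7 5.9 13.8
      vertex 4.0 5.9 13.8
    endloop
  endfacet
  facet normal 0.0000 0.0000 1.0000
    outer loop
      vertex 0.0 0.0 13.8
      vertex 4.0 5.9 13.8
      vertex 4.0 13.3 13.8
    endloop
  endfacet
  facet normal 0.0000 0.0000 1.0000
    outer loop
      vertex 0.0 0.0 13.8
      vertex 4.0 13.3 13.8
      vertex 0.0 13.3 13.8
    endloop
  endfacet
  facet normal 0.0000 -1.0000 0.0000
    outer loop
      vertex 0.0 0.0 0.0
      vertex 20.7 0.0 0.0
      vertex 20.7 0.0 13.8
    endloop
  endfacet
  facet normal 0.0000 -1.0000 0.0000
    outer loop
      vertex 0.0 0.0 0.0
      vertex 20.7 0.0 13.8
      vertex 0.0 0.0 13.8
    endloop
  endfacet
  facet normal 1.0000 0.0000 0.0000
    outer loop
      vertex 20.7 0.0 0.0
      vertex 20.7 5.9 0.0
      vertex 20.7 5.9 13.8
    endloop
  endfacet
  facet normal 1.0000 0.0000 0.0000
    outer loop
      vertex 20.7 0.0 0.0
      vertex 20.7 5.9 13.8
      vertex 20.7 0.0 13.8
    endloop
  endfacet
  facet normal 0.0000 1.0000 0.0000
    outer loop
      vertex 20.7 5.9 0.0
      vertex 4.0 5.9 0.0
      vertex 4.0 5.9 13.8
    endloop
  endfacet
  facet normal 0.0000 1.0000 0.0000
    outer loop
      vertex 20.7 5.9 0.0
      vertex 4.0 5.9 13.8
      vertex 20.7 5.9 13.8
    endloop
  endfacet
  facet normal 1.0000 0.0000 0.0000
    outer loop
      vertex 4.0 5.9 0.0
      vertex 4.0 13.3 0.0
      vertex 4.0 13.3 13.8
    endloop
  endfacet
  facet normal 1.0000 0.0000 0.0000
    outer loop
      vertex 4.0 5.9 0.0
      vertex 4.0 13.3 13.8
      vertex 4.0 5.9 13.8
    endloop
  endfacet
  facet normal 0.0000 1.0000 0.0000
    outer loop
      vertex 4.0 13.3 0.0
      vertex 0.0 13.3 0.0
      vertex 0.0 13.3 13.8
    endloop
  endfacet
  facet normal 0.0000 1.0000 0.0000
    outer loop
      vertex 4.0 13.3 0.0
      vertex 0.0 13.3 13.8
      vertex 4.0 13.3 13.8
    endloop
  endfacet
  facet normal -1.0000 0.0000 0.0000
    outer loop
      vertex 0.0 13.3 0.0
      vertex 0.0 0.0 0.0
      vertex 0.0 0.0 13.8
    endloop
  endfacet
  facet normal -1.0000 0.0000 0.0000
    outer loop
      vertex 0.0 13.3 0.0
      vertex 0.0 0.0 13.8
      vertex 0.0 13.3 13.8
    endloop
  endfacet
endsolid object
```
; perimeter-only toolpath
G21 ; units = mm
G90 ; absolute positioning
G28 ; home
; layer 1
G0 Z4.6
G0 X0.0 Y0.0
G1 X20.7 Y0.0
G1 X20.7 Y5.9
G1 X4.0 Y5.9
G1 X4.0 Y13.3
G1 X0.0 Y13.3
G1 X0.0 Y0.0
; layer 2
G0 Z9.2
G0 X0.0 Y0.0
G1 X20.7 Y0.0
G1 X20.7 Y5.9
G1 X4.0 Y5.9
G1 X4.0 Y13.3
G1 X0.0 Y13.3
G1 X0.0 Y0.0
; layer 3
G0 Z13.8
G0 X0.0 Y0.0
G1 X20.7 Y0.0
G1 X20.7 Y5.9
G1 X4.0 Y5.9
G1 X4.0 Y13.3
G1 X0.0 Y13.3
G1 X0.0 Y0.0
M2 ; end

The solid is an L-shaped prism: outer 20.7 × 13.3 mm, arm thicknesses ≈ 5.9 mm (horizontal) and 4 mm (vertical), extruded 13.8 mm in z. Slicing at Δz = 4.6 mm — 3 equal slices spanning the solid's height, so layer i sits at z = i·h/3 — gives 3 non-empty perimeters. Each is a 6-segment closed polygon; G0 lifts to the layer z and rapids to the start vertex, then G1 traces the edges.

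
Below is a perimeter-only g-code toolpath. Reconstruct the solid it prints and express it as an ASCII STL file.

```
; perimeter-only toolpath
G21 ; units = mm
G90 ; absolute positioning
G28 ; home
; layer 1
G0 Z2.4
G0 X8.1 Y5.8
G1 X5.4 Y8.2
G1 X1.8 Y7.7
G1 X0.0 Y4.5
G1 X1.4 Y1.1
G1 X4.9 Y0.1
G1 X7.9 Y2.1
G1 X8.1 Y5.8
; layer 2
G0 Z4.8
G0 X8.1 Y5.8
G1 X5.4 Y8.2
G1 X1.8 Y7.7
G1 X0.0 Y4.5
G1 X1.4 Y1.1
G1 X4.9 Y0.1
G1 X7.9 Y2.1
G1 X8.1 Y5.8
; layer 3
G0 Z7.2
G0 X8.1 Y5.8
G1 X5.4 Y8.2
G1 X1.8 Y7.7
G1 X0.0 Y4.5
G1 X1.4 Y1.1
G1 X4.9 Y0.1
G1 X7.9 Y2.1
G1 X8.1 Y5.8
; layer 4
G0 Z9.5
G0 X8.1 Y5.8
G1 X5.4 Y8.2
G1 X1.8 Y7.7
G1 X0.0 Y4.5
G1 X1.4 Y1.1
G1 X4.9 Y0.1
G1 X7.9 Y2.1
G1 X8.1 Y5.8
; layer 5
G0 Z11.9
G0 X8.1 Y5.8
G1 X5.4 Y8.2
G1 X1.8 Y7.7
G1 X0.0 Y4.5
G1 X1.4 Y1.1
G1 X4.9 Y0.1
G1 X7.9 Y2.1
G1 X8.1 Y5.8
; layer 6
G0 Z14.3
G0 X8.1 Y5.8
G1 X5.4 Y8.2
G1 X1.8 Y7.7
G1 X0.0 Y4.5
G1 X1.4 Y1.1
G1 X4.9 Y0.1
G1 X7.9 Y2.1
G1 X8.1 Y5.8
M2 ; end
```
solid part
  facet normal 0.0000 0.0000 -1.0000
    outer loop
      vertex 1.8 7.7 0.0
      vertex 5.4 8.2 0.0
      vertex 8.1 5.8 0.0
    endloop
  endfacet
  facet normal 0.0000 0.0000 -1.0000
    outer loop
      vertex 0.0 4.5 0.0
      vertex 1.8 7.7 0.0
      vertex 8.1 5.8 0.0
    endloop
  endfacet
  facet normal 0.0000 0.0000 -1.0000
    outer loop
      vertex 1.4 1.1 0.0
      vertex 0.0 4.5 0.0
      vertex 8.1 5.8 0.0
    endloop
  endfacet
  facet normal 0.0000 0.0000 -1.0000
    outer loop
      vertex 4.9 0.1 0.0
      vertex 1.4 1.1 0.0
      vertex 8.1 5.8 0.0
    endloop
  endfacet
  facet normal 0.0000 0.0000 -1.0000
    outer loop
      vertex 7.9 2.1 0.0
      vertex 4.9 0.1 0.0
      vertex 8.1 5.8 0.0
    endloop
  endfacet
  facet normal 0.0000 0.0000 1.0000
    outer loop
      vertex 8.1 5.8 14.3
      vertex 5.4 8.2 14.3
      vertex 1.8 7.7 14.3
    endloop
  endfacet
  facet normal 0.0000 0.0000 1.0000
    outer loop
      vertex 8.1 5.8 14.3
      vertex 1.8 7.7 14.3
      vertex 0.0 4.5 14.3
    endloop
  endfacet
  facet normal 0.0000 0.0000 1.0000
    outer loop
      vertex 8.1 5.8 14.3
      vertex 0.0 4.5 14.3
      vertex 1.4 1.1 14.3
    endloop
  endfacet
  facet normal 0.0000 0.0000 1.0000
    outer loop
      vertex 8.1 5.8 14.3
      vertex 1.4 1.1 14.3
      vertex 4.9 0.1 14.3
    endloop
  endfacet
  facet normal 0.0000 0.0000 1.0000
    outer loop
      vertex 8.1 5.8 14.3
      vertex 4.9 0.1 14.3
      vertex 7.9 2.1 14.3
    endloop
  endfacet
  facet normal 0.6644 0.7474 0.0000
    outer loop
      vertex 8.1 5.8 0.0
      vertex 5.4 8.2 0.0
      vertex 5.4 8.2 14.3
    endloop
  endfacet
  facet normal 0.6644 0.7474 0.0000
    outer loop
      vertex 8.1 5.8 0.0
      vertex 5.4 8.2 14.3
      vertex 8.1 5.8 14.3
    endloop
  endfacet
  facet normal -0.1376 0.9905 0.0000
    outer loop
      vertex 5.4 8.2 0.0
      vertex 1.8 7.7 0.0
      vertex 1.8 7.7 14.3
    endloop
  endfacet
  facet normal -0.1376 0.9905 0.0000
    outer loop
      vertex 5.4 8.2 0.0
      vertex 1.8 7.7 14.3
      vertex 5.4 8.2 14.3
    endloop
  endfacet
  facet normal -0.8716 0.4903 0.0000
    outer loop
      vertex 1.8 7.7 0.0
      vertex 0.0 4.5 0.0
      vertex 0.0 4.5 14.3
    endloop
  endfacet
  facet normal -0.8716 0.4903 0.0000
    outer loop
      vertex 1.8 7.7 0.0
      vertex 0.0 4.5 14.3
      vertex 1.8 7.7 14.3
    endloop
  endfacet
  facet normal -0.9247 -0.3807 0.0000
    outer loop
      vertex 0.0 4.5 0.0
      vertex 1.4 1.1 0.0
      vertex 1.4 1.1 14.3
    endloop
  endfacet
  facet normal -0.9247 -0.3807 0.0000
    outer loop
      vertex 0.0 4.5 0.0
      vertex 1.4 1.1 14.3
      vertex 0.0 4.5 14.3
    endloop
  endfacet
  facet normal -0.2747 -0.9615 0.0000
    outer loop
      vertex 1.4 1.1 0.0
      vertex 4.9 0.1 0.0
      vertex 4.9 0.1 14.3
    endloop
  endfacet
  facet normal -0.2747 -0.9615 0.0000
    outer loop
      vertex 1.4 1.1 0.0
      vertex 4.9 0.1 14.3
      vertex 1.4 1.1 14.3
    endloop
  endfacet
  facet normal 0.5547 -0.8321 0.0000
    outer loop
      vertex 4.9 0.1 0.0
      vertex 7.9 2.1 0.0
      vertex 7.9 2.1 14.3
    endloop
  endfacet
  facet normal 0.5547 -0.8321 0.0000
    outer loop
      vertex 4.9 0.1 0.0
      vertex 7.9 2.1 14.3
      vertex 4.9 0.1 14.3
    endloop
  endfacet
  facet normal 0.9985 -0.0540 0.0000
    outer loop
      vertex 7.9 2.1 0.0
      vertex 8.1 5.8 0.0
      vertex 8.1 5.8 14.3
    endloop
  endfacet
  facet normal 0.9985 -0.0540 0.0000
    outer loop
      vertex 7.9 2.1 0.0
      vertex 8.1 5.8 14.3
      vertex 7.9 2.1 14.3
    endloop
  endfacet
endsolid part

The G0 Z moves step by Δz≈2.4 mm. Every layer's G1 loop is the same polygon, so the solid is a straight extrusion of it from z=0 to z≈14.3. Closing with flat bottom and top caps and triangulating gives 24 facets — a regular 7-sided prism (a cylinder approximated with 7 flat sides), circumscribed radius ≈ 4.2 mm, height ≈ 14.3 mm.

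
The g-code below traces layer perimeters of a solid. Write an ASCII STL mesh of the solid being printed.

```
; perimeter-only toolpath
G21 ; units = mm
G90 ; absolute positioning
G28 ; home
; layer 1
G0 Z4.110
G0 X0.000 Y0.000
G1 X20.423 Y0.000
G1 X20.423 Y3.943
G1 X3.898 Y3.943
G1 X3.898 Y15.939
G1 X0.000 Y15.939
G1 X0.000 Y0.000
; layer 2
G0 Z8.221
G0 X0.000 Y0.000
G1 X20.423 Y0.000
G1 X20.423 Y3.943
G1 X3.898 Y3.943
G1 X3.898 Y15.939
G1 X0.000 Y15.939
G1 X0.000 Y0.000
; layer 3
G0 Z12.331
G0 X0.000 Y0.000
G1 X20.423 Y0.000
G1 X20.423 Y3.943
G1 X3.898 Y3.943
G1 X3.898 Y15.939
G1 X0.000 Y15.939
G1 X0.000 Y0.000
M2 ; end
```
solid part
  facet normal 0.0000 0.0000 -1.0000
    outer loop
      vertex 20.423 3.943 0.000
      vertex 20.423 0.000 0.000
      vertex 0.000 0.000 0.000
    endloop
  endfacet
  facet normal 0.0000 0.0000 -1.0000
    outer loop
      vertex 3.898 3.943 0.000
      vertex 20.423 3.943 0.000
      vertex 0.000 0.000 0.000
    endloop
  endfacet
  facet normal 0.0000 0.0000 -1.0000
    outer loop
      vertex 3.898 15.939 0.000
      vertex 3.898 3.943 0.000
      vertex 0.000 0.000 0.000
    endloop
  endfacet
  facet normal 0.0000 0.0000 -1.0000
    outer loop
      vertex 0.000 15.939 0.000
      vertex 3.898 15.939 0.000
      vertex 0.000 0.000 0.000
    endloop
  endfacet
  facet normal 0.0000 0.0000 1.0000
    outer loop
      vertex 0.000 0.000 12.331
      vertex 20.423 0.000 12.331
      vertex 20.423 3.943 12.331
    endloop
  endfacet
  facet normal 0.0000 0.0000 1.0000
    outer loop
      vertex 0.000 0.000 12.331
      vertex 20.423 3.943 12.331
      vertex 3.898 3.943 12.331
    endloop
  endfacet
  facet normal 0.0000 0.0000 1.0000
    outer loop
      vertex 0.000 0.000 12.331
      vertex 3.898 3.943 12.331
      vertex 3.898 15.939 12.331
    endloop
  endfacet
  facet normal 0.0000 0.0000 1.0000
    outer loop
      vertex 0.000 0.000 12.331
      vertex 3.898 15.939 12.331
      vertex 0.000 15.939 12.331
    endloop
  endfacet
  facet normal 0.0000 -1.0000 0.0000
    outer loop
      vertex 0.000 0.000 0.000
      vertex 20.423 0.000 0.000
      vertex 20.423 0.000 12.331
    endloop
  endfacet
  facet normal 0.0000 -1.0000 0.0000
    outer loop
      vertex 0.000 0.000 0.000
      vertex 20.423 0.000 12.331
      vertex 0.000 0.000 12.331
    endloop
  endfacet
  facet normal 1.0000 0.0000 0.0000
    outer loop
      vertex 20.423 0.000 0.000
      vertex 20.423 3.943 0.000
      vertex 20.423 3.943 12.331
    endloop
  endfacet
  facet normal 1.0000 0.0000 0.0000
    outer loop
      vertex 20.423 0.000 0.000
      vertex 20.423 3.943 12.331
      vertex 20.423 0.000 12.331
    endloop
  endfacet
  facet normal 0.0000 1.0000 0.0000
    outer loop
      vertex 20.423 3.943 0.000
      vertex 3.898 3.943 0.000
      vertex 3.898 3.943 12.331
    endloop
  endfacet
  facet normal 0.0000 1.0000 0.0000
    outer loop
      vertex 20.423 3.943 0.000
      vertex 3.898 3.943 12.331
      vertex 20.423 3.943 12.331
    endloop
  endfacet
  facet normal 1.0000 0.0000 0.0000
    outer loop
      vertex 3.898 3.943 0.000
      vertex 3.898 15.939 0.000
      vertex 3.898 15.939 12.331
    endloop
  endfacet
  facet normal 1.0000 0.0000 0.0000
    outer loop
      vertex 3.898 3.943 0.000
      vertex 3.898 15.939 12.331
      vertex 3.898 3.943 12.331
    endloop
  endfacet
  facet normal 0.0000 1.0000 0.0000
    outer loop
      vertex 3.898 15.939 0.000
      vertex 0.000 15.939 0.000
      vertex 0.000 15.939 12.331
    endloop
  endfacet
  facet normal 0.0000 1.0000 0.0000
    outer loop
      vertex 3.898 15.939 0.000
      vertex 0.000 15.939 12.331
      vertex 3.898 15.939 12.331
    endloop
  endfacet
  facet normal -1.0000 0.0000 0.0000
    outer loop
      vertex 0.000 15.939 0.000
      vertex 0.000 0.000 0.000
      vertex 0.000 0.000 12.331
    endloop
  endfacet
  facet normal -1.0000 0.0000 0.0000
    outer loop
      vertex 0.000 15.939 0.000
      vertex 0.000 0.000 12.331
      vertex 0.000 15.939 12.331
    endloop
  endfacet
endsolid part

The G0 Z moves step by Δz≈4.110 mm. Every layer's G1 loop is the same polygon, so the solid is a straight extrusion of it from z=0 to z≈12.3. Closing with flat bottom and top caps and triangulating gives 20 facets — an L-shaped prism: outer 20.4 × 15.9 mm, arm thicknesses ≈ 3.94 mm (horizontal) and 3.9 mm (vertical), extruded 12.3 mm in z.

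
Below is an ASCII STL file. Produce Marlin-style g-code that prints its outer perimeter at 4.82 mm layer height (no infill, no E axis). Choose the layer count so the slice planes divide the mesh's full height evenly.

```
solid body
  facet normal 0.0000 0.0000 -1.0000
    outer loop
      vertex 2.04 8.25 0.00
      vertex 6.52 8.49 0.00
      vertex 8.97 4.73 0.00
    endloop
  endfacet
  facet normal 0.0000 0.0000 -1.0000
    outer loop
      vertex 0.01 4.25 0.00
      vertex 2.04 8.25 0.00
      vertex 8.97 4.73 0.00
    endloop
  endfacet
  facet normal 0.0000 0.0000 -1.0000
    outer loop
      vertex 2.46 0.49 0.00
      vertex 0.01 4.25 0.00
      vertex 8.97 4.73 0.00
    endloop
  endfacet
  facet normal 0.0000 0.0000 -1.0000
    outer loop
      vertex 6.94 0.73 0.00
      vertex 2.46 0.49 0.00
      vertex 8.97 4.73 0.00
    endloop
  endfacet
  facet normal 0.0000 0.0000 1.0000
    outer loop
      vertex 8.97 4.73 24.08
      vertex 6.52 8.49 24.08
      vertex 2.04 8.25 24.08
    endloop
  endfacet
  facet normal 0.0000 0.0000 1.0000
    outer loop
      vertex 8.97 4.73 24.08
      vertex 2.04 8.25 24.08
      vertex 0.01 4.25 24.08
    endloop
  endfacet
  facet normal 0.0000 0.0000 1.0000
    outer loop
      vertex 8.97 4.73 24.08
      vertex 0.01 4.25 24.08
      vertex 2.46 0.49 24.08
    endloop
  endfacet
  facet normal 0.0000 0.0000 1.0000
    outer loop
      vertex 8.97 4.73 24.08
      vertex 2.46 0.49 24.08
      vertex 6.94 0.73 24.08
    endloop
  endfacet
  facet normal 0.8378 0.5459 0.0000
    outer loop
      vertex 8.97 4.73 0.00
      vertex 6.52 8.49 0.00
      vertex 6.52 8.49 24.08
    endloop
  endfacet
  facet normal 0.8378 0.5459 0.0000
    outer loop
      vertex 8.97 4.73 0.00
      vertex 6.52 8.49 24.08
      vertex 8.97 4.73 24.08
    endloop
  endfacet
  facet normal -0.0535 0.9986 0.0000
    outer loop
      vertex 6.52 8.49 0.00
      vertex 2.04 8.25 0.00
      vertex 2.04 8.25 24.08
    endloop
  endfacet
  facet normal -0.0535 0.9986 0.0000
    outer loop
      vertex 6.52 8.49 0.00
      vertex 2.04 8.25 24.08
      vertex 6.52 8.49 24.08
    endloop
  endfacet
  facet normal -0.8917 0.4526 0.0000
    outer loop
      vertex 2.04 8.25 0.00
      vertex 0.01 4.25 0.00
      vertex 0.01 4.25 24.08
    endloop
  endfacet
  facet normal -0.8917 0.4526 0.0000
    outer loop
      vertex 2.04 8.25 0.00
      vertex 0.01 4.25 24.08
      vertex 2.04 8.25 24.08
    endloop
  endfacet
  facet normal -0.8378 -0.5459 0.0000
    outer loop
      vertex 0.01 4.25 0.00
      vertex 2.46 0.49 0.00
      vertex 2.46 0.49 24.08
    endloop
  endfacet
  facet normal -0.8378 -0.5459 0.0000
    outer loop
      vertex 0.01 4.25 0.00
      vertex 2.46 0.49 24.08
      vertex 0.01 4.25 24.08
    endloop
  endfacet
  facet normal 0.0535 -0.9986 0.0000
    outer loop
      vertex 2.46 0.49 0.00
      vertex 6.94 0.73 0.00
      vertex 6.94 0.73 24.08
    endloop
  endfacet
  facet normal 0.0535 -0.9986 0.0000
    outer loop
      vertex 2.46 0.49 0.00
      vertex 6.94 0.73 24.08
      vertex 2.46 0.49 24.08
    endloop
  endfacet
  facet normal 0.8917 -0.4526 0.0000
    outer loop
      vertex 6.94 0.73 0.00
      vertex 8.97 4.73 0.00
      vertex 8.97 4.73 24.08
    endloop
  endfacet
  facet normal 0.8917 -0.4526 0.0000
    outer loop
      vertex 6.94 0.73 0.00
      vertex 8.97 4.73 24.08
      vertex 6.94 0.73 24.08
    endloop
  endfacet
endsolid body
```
; perimeter-only toolpath
G21 ; units = mm
G90 ; absolute positioning
G28 ; home
; layer 1
G0 Z4.82
G0 X8.97 Y4.73
G1 X6.52 Y8.49
G1 X2.04 Y8.25
G1 X0.01 Y4.25
G1 X2.46 Y0.49
G1 X6.94 Y0.73
G1 X8.97 Y4.73
; layer 2
G0 Z9.63
G0 X8.97 Y4.73
G1 X6.52 Y8.49
G1 X2.04 Y8.25
G1 X0.01 Y4.25
G1 X2.46 Y0.49
G1 X6.94 Y0.73
G1 X8.97 Y4.73
; layer 3
G0 Z14.45
G0 X8.97 Y4.73
G1 X6.52 Y8.49
G1 X2.04 Y8.25
G1 X0.01 Y4.25
G1 X2.46 Y0.49
G1 X6.94 Y0.73
G1 X8.97 Y4.73
; layer 4
G0 Z19.26
G0 X8.97 Y4.73
G1 X6.52 Y8.49
G1 X2.04 Y8.25
G1 X0.01 Y4.25
G1 X2.46 Y0.49
G1 X6.94 Y0.73
G1 X8.97 Y4.73
; layer 5
G0 Z24.08
G0 X8.97 Y4.73
G1 X6.52 Y8.49
G1 X2.04 Y8.25
G1 X0.01 Y4.25
G1 X2.46 Y0.49
G1 X6.94 Y0.73
G1 X8.97 Y4.73
M2 ; end

The solid is a regular 6-sided prism (a cylinder approximated with 6 flat sides), circumscribed radius ≈ 4.49 mm, height ≈ 24.1 mm. Slicing at Δz = 4.82 mm — 5 equal slices spanning the solid's height, so layer i sits at z = i·h/5 — gives 5 non-empty perimeters. Each is a 6-segment closed polygon; G0 lifts to the layer z and rapids to the start vertex, then G1 traces the edges.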